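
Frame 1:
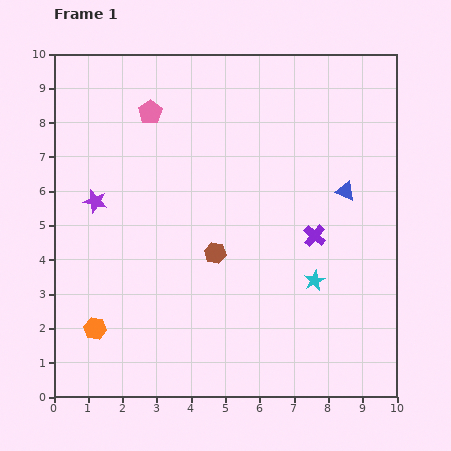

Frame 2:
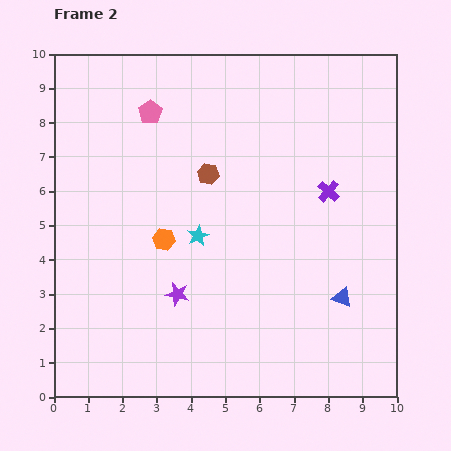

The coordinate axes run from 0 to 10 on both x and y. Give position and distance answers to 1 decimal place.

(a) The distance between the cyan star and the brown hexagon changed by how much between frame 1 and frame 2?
-1.2

Distance in frame 1: 3.0. Distance in frame 2: 1.8.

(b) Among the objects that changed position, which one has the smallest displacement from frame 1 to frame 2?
the purple cross

(moved 1.4)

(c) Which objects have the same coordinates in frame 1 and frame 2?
the pink pentagon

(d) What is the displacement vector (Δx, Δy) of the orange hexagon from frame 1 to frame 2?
(2.0, 2.6)

The orange hexagon was at (1.2, 2.0) in frame 1 and (3.2, 4.6) in frame 2.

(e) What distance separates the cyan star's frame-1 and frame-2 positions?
3.6

The cyan star moved from (7.6, 3.4) to (4.2, 4.7), a distance of √(3.4² + 1.3²) ≈ 3.6.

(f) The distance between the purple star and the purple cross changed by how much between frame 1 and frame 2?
-1.2

Distance in frame 1: 6.5. Distance in frame 2: 5.3.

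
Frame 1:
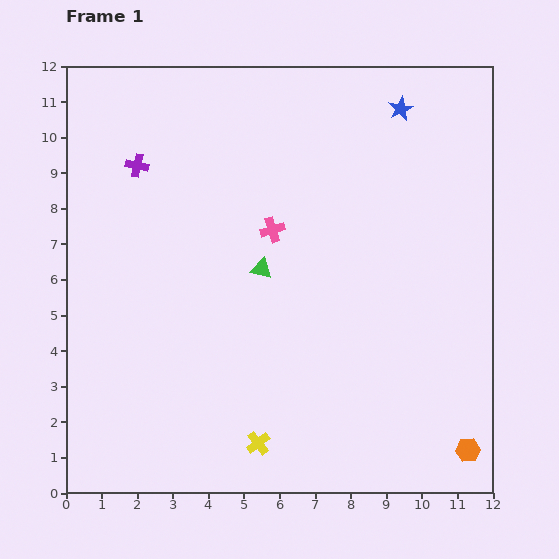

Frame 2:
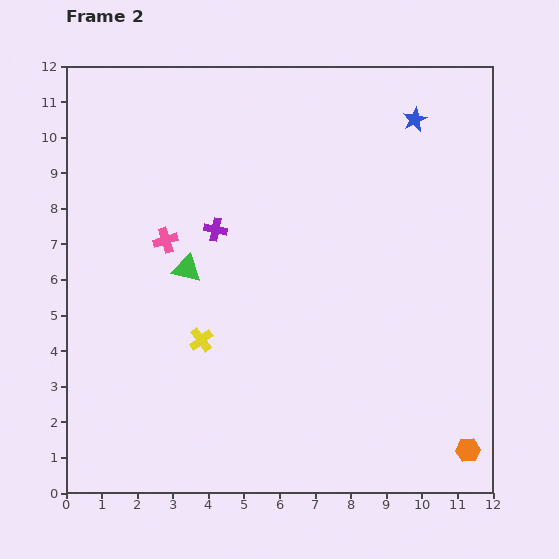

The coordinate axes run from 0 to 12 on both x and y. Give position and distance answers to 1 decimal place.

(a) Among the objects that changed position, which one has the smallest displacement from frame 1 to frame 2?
the blue star

(moved 0.5)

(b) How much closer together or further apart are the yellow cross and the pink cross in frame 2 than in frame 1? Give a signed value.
-3.0

Distance in frame 1: 6.0. Distance in frame 2: 3.0.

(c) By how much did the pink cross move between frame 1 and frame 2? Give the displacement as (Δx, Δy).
(-3.0, -0.3)

The pink cross was at (5.8, 7.4) in frame 1 and (2.8, 7.1) in frame 2.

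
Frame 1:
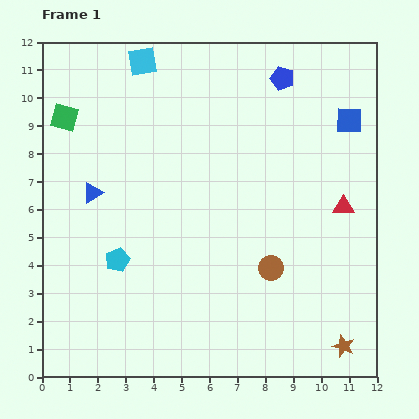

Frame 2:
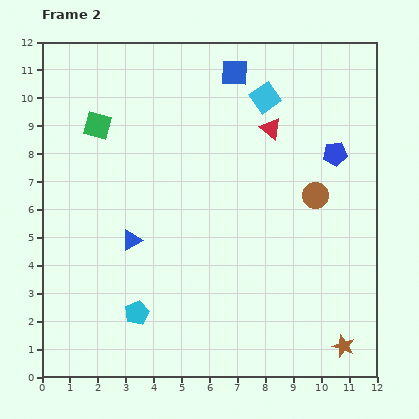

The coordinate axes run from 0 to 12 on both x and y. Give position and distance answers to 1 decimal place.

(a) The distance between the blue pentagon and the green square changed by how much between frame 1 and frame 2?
+0.7

Distance in frame 1: 7.9. Distance in frame 2: 8.6.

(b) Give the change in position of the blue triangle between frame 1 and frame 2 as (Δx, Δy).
(1.4, -1.7)

The blue triangle was at (1.8, 6.6) in frame 1 and (3.2, 4.9) in frame 2.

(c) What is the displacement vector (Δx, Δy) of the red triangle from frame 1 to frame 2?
(-2.6, 2.8)

The red triangle was at (10.8, 6.1) in frame 1 and (8.2, 8.9) in frame 2.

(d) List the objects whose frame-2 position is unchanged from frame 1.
the brown star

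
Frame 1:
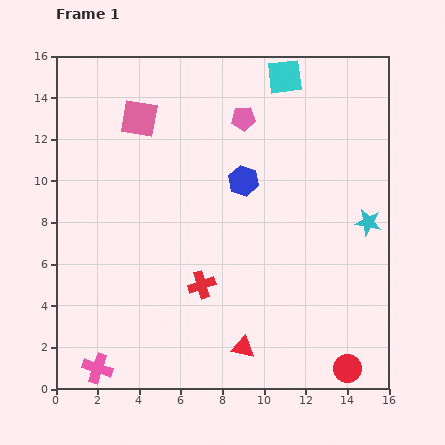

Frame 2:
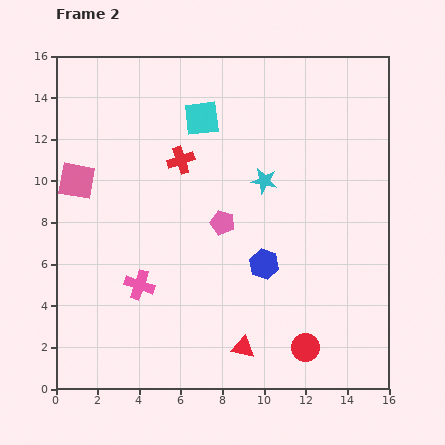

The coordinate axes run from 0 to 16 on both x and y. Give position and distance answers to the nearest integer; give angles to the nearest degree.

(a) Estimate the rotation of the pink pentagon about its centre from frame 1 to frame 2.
20° clockwise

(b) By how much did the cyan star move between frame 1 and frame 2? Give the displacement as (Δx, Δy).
(-5, 2)

The cyan star was at (15, 8) in frame 1 and (10, 10) in frame 2.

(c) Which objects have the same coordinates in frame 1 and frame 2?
the red triangle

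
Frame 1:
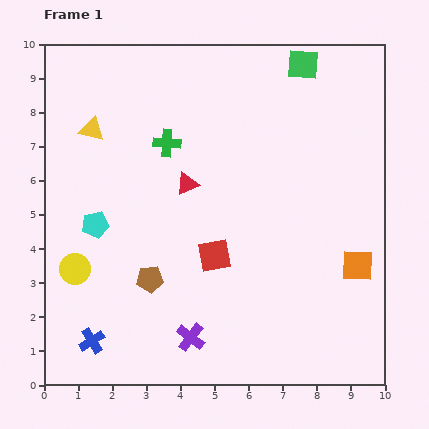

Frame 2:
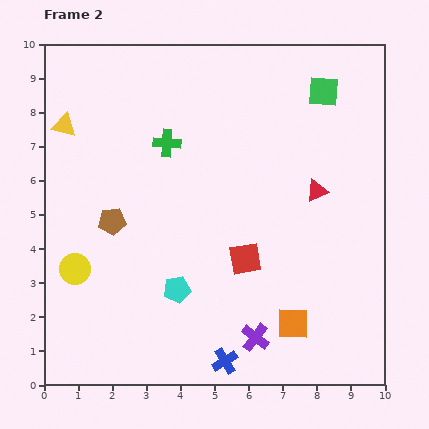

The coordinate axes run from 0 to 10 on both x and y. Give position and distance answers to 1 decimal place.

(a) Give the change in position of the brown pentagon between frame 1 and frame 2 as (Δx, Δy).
(-1.1, 1.7)

The brown pentagon was at (3.1, 3.1) in frame 1 and (2.0, 4.8) in frame 2.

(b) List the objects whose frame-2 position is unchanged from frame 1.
the green cross, the yellow circle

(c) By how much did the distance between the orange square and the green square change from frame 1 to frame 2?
+0.8

Distance in frame 1: 6.1. Distance in frame 2: 6.9.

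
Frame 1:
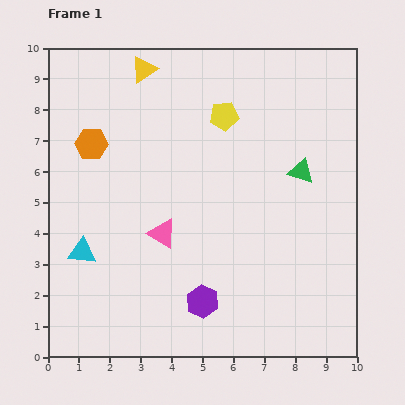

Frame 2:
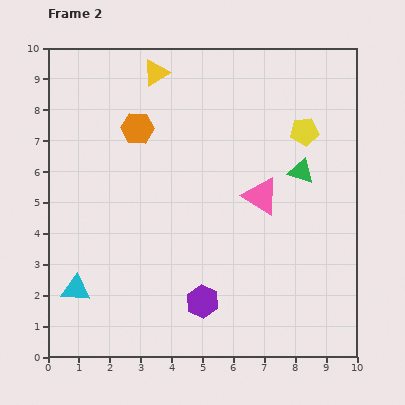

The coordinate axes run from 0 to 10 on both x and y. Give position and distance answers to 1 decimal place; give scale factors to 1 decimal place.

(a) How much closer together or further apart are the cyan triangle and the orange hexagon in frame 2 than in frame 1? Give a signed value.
+2.1

Distance in frame 1: 3.5. Distance in frame 2: 5.6.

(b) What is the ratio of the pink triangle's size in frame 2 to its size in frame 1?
1.3×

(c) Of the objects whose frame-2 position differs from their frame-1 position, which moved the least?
the yellow triangle

(moved 0.4)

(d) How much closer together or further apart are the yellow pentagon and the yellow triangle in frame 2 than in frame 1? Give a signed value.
+2.2

Distance in frame 1: 3.0. Distance in frame 2: 5.2.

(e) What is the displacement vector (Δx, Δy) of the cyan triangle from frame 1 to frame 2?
(-0.2, -1.2)

The cyan triangle was at (1.1, 3.4) in frame 1 and (0.9, 2.2) in frame 2.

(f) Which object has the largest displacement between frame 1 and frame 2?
the pink triangle

(moved 3.4; next 2.6)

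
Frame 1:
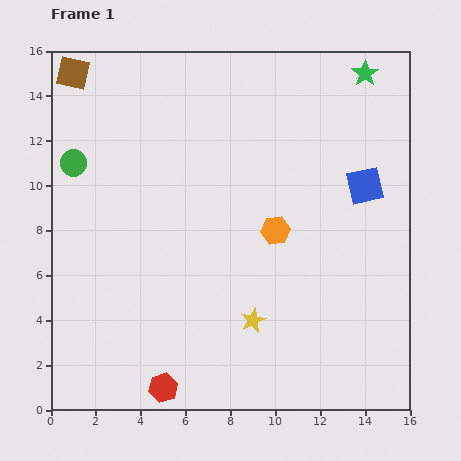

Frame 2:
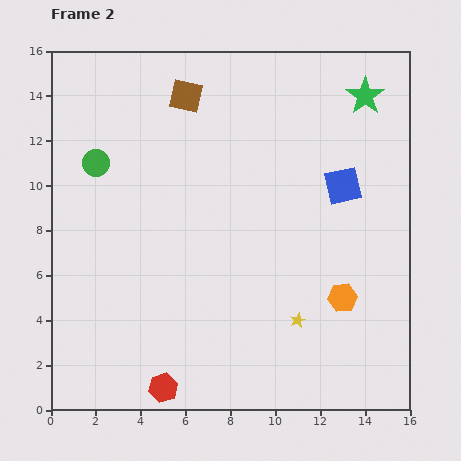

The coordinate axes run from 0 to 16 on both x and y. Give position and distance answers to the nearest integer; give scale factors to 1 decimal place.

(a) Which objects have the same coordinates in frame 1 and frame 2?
the red hexagon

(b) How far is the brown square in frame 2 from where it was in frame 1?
5

The brown square moved from (1, 15) to (6, 14), a distance of √(5² + 1²) ≈ 5.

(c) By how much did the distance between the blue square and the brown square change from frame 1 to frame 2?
-6

Distance in frame 1: 14. Distance in frame 2: 8.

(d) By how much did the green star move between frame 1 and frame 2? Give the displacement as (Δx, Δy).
(0, -1)

The green star was at (14, 15) in frame 1 and (14, 14) in frame 2.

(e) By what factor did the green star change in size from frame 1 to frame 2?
1.4×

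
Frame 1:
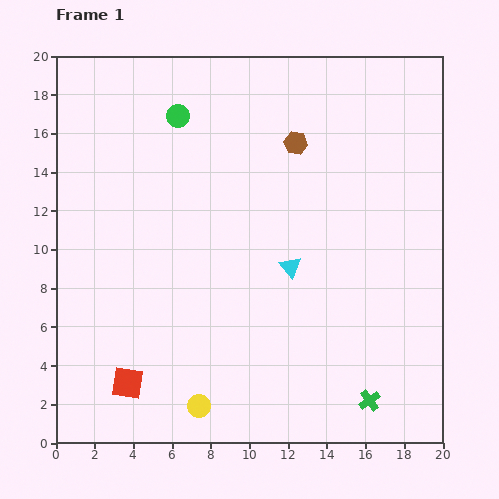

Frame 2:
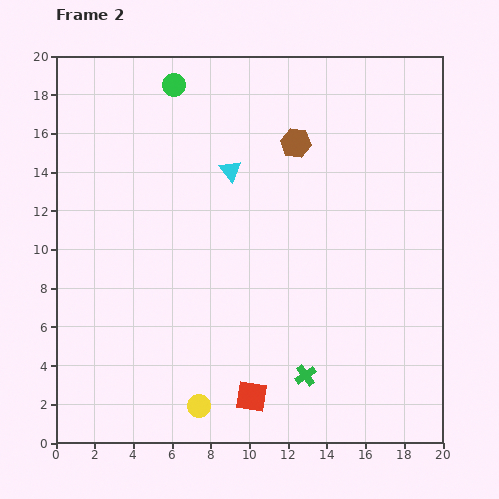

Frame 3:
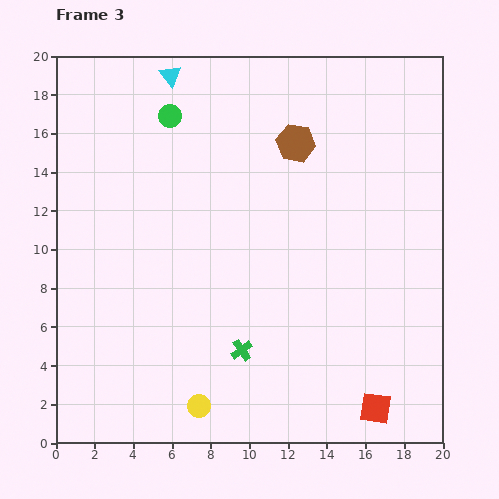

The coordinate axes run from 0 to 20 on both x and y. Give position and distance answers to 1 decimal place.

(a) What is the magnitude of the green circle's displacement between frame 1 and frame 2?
1.6

The green circle moved from (6.3, 16.9) to (6.1, 18.5), a distance of √(0.2² + 1.6²) ≈ 1.6.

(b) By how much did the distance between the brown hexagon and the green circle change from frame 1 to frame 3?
+0.3

Distance in frame 1: 6.3. Distance in frame 3: 6.6.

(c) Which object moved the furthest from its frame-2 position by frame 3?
the red square

(moved 6.4; next 5.8)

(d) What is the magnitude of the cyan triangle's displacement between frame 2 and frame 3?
5.8

The cyan triangle moved from (9.0, 14.1) to (5.9, 19.0), a distance of √(3.1² + 4.9²) ≈ 5.8.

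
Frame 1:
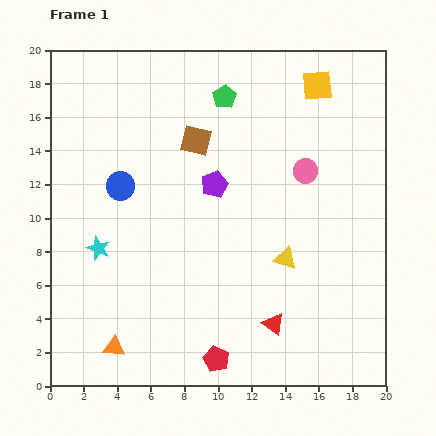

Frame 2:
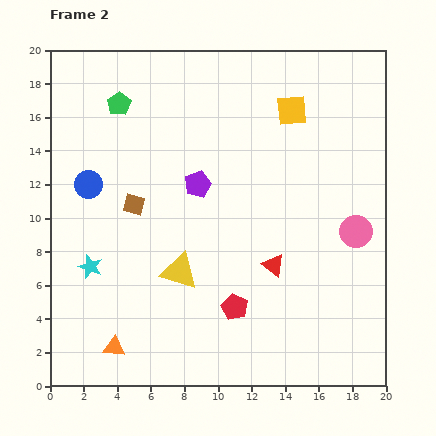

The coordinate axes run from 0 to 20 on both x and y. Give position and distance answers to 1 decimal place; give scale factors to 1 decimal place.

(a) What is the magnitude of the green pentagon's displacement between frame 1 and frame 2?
6.3

The green pentagon moved from (10.4, 17.2) to (4.1, 16.8), a distance of √(6.3² + 0.4²) ≈ 6.3.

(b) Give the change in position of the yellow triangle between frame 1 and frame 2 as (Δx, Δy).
(-6.3, -0.8)

The yellow triangle was at (14.0, 7.6) in frame 1 and (7.7, 6.8) in frame 2.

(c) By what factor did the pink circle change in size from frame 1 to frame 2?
1.3×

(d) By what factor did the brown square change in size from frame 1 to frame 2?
0.7×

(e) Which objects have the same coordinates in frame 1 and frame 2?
the orange triangle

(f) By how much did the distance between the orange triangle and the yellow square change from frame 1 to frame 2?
-2.1

Distance in frame 1: 19.7. Distance in frame 2: 17.6.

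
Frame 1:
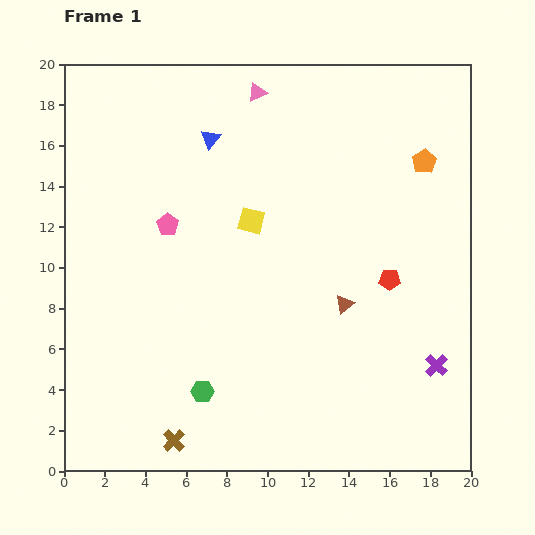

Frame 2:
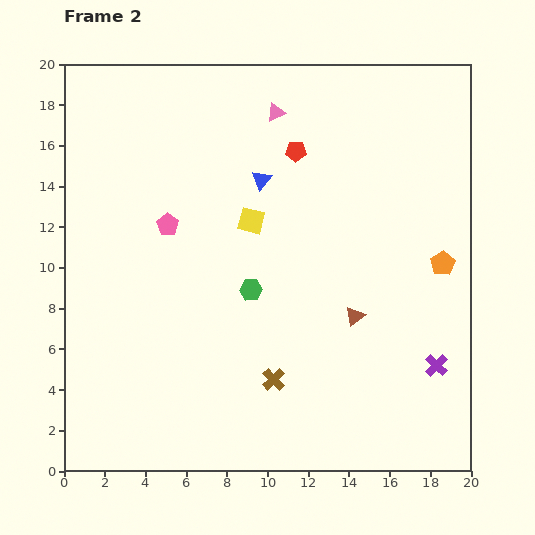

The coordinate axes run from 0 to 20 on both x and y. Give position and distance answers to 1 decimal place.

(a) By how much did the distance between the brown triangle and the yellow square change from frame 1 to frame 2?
+0.7

Distance in frame 1: 6.2. Distance in frame 2: 6.9.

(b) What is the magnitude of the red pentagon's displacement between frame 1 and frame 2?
7.8

The red pentagon moved from (16.0, 9.4) to (11.4, 15.7), a distance of √(4.6² + 6.3²) ≈ 7.8.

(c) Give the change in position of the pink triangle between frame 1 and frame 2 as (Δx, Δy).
(0.9, -1.0)

The pink triangle was at (9.5, 18.6) in frame 1 and (10.4, 17.6) in frame 2.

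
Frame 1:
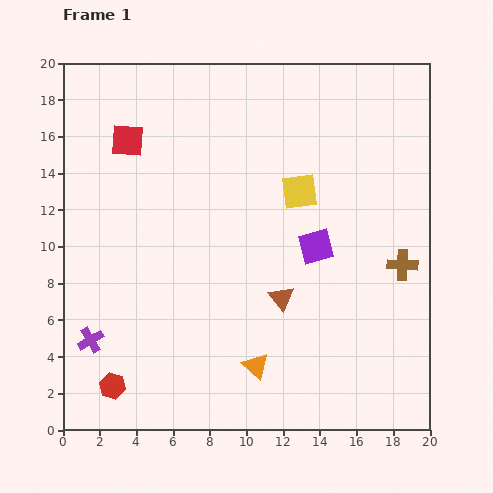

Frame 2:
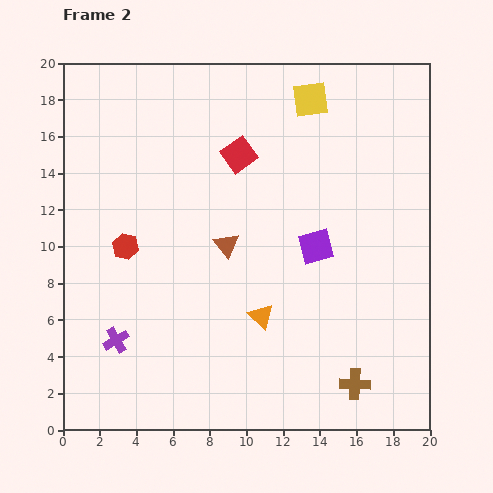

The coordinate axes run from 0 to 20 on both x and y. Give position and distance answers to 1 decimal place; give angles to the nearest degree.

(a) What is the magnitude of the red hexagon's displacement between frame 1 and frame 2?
7.6

The red hexagon moved from (2.7, 2.4) to (3.4, 10.0), a distance of √(0.7² + 7.6²) ≈ 7.6.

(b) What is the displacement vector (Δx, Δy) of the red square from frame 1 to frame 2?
(6.1, -0.8)

The red square was at (3.5, 15.8) in frame 1 and (9.6, 15.0) in frame 2.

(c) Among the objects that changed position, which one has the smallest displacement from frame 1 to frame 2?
the purple cross

(moved 1.4)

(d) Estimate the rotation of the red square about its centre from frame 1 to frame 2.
40° counter-clockwise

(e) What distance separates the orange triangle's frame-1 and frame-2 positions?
2.7

The orange triangle moved from (10.5, 3.5) to (10.8, 6.2), a distance of √(0.3² + 2.7²) ≈ 2.7.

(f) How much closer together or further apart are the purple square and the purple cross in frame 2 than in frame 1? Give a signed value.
-1.3

Distance in frame 1: 13.3. Distance in frame 2: 12.0.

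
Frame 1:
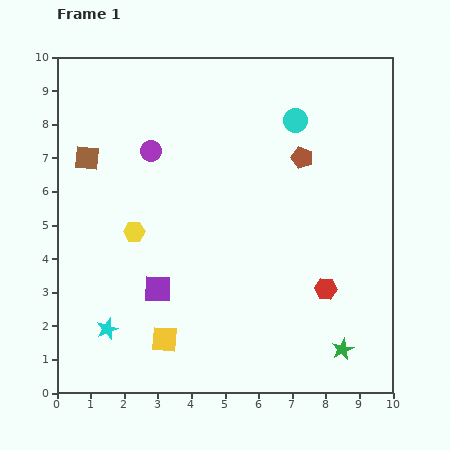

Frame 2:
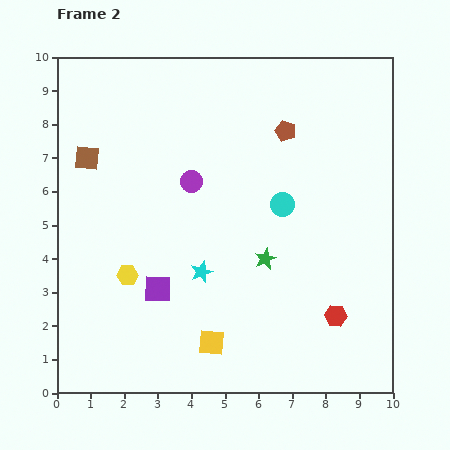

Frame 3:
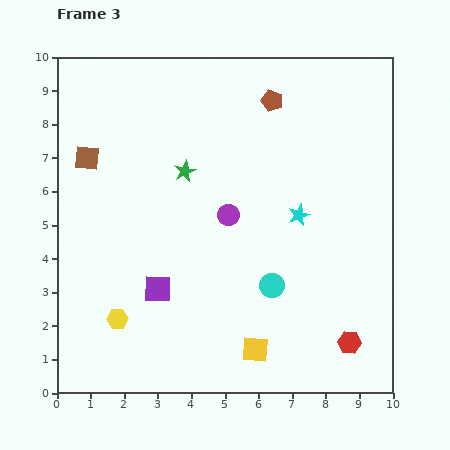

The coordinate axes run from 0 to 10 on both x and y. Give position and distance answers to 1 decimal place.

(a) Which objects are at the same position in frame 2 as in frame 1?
the purple square, the brown square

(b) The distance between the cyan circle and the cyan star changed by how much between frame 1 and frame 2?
-5.3

Distance in frame 1: 8.4. Distance in frame 2: 3.1.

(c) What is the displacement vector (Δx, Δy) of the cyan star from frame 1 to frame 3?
(5.7, 3.4)

The cyan star was at (1.5, 1.9) in frame 1 and (7.2, 5.3) in frame 3.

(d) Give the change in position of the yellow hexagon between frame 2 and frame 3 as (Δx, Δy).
(-0.3, -1.3)

The yellow hexagon was at (2.1, 3.5) in frame 2 and (1.8, 2.2) in frame 3.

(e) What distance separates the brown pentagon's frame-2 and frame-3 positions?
1.0

The brown pentagon moved from (6.8, 7.8) to (6.4, 8.7), a distance of √(0.4² + 0.9²) ≈ 1.0.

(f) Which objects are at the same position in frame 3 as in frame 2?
the purple square, the brown square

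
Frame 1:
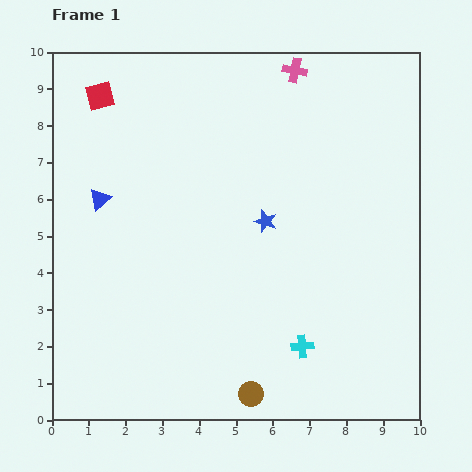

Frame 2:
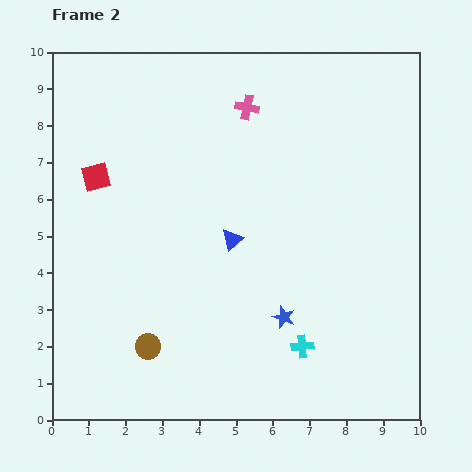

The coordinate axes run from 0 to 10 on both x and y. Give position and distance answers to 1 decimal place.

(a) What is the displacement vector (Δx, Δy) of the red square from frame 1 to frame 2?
(-0.1, -2.2)

The red square was at (1.3, 8.8) in frame 1 and (1.2, 6.6) in frame 2.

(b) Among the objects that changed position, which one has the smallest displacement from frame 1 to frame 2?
the pink cross

(moved 1.6)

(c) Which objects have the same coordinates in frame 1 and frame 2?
the cyan cross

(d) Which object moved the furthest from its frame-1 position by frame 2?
the blue triangle

(moved 3.8; next 3.1)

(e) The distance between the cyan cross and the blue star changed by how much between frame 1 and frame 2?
-2.6

Distance in frame 1: 3.5. Distance in frame 2: 0.9.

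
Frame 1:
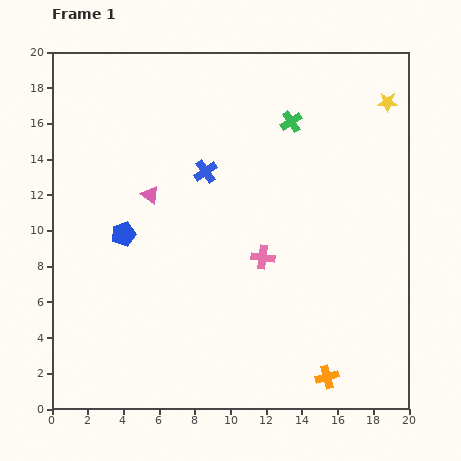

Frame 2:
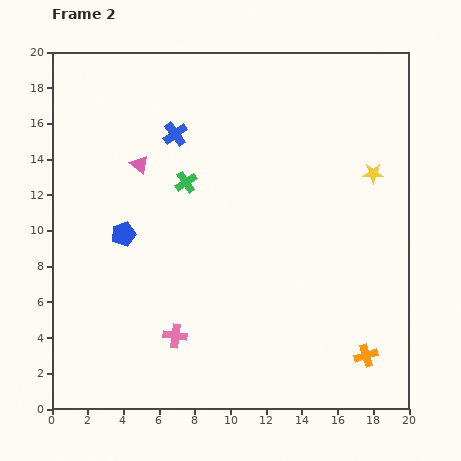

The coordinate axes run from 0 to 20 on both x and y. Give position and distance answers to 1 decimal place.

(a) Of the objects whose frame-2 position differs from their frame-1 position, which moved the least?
the pink triangle

(moved 1.8)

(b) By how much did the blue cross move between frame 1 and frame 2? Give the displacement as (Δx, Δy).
(-1.7, 2.1)

The blue cross was at (8.6, 13.3) in frame 1 and (6.9, 15.4) in frame 2.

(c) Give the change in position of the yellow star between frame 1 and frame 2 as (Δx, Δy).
(-0.8, -4.0)

The yellow star was at (18.8, 17.2) in frame 1 and (18.0, 13.2) in frame 2.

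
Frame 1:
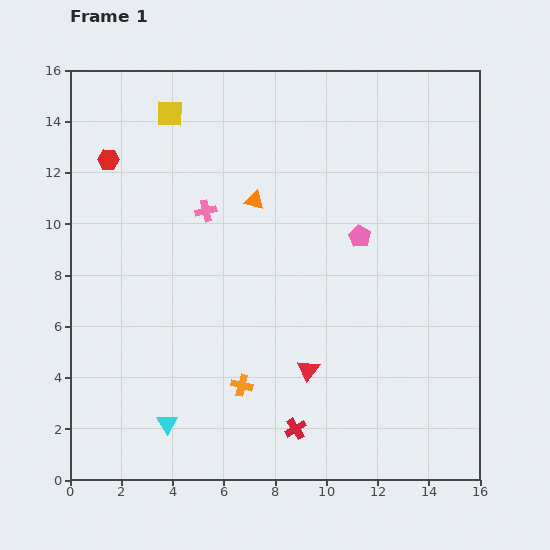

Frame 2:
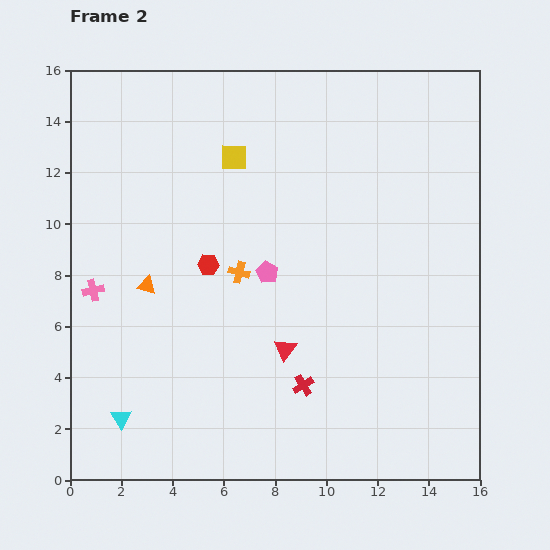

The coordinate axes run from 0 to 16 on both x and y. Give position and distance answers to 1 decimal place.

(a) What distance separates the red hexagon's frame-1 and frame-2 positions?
5.7

The red hexagon moved from (1.5, 12.5) to (5.4, 8.4), a distance of √(3.9² + 4.1²) ≈ 5.7.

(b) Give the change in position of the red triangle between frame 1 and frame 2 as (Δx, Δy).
(-0.9, 0.8)

The red triangle was at (9.3, 4.3) in frame 1 and (8.4, 5.1) in frame 2.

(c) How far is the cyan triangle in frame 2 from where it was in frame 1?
1.8

The cyan triangle moved from (3.8, 2.2) to (2.0, 2.4), a distance of √(1.8² + 0.2²) ≈ 1.8.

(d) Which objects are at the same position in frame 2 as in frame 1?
none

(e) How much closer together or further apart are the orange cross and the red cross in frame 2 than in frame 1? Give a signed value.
+2.4

Distance in frame 1: 2.7. Distance in frame 2: 5.1.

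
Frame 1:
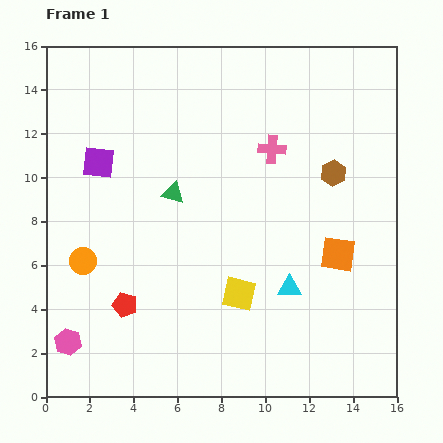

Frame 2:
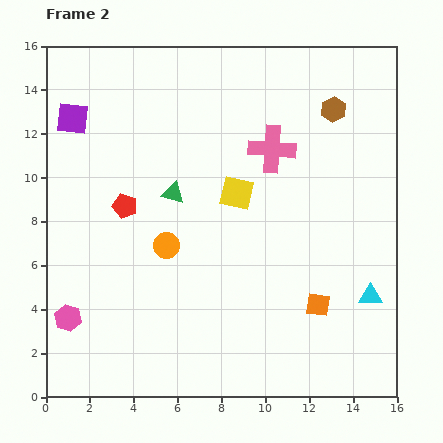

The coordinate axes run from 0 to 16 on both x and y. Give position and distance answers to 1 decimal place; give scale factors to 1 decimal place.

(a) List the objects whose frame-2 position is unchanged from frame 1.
the green triangle, the pink cross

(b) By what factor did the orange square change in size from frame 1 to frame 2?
0.7×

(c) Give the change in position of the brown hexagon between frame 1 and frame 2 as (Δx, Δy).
(0.0, 2.9)

The brown hexagon was at (13.1, 10.2) in frame 1 and (13.1, 13.1) in frame 2.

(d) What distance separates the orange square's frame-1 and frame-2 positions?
2.5

The orange square moved from (13.3, 6.5) to (12.4, 4.2), a distance of √(0.9² + 2.3²) ≈ 2.5.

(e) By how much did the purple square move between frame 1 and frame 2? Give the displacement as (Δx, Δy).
(-1.2, 2.0)

The purple square was at (2.4, 10.7) in frame 1 and (1.2, 12.7) in frame 2.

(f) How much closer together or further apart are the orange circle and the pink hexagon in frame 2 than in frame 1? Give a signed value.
+1.8

Distance in frame 1: 3.8. Distance in frame 2: 5.6.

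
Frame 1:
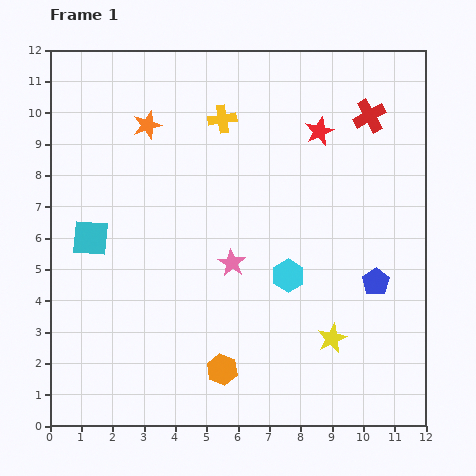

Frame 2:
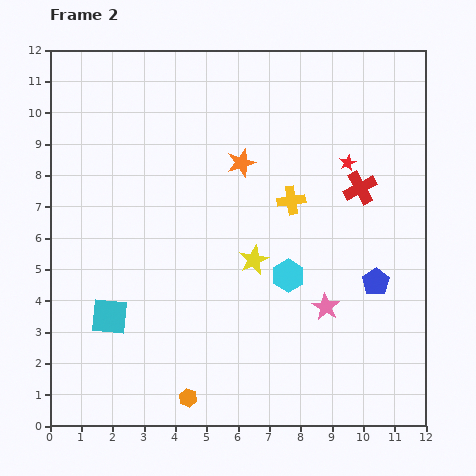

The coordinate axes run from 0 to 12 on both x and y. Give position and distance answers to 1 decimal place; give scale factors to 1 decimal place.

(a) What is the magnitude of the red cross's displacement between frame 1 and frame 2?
2.3

The red cross moved from (10.2, 9.9) to (9.9, 7.6), a distance of √(0.3² + 2.3²) ≈ 2.3.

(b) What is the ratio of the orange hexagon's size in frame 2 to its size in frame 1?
0.6×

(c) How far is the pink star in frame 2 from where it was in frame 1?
3.3

The pink star moved from (5.8, 5.2) to (8.8, 3.8), a distance of √(3.0² + 1.4²) ≈ 3.3.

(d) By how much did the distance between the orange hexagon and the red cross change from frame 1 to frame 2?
-0.7

Distance in frame 1: 9.4. Distance in frame 2: 8.7.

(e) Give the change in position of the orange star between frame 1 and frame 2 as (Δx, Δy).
(3.0, -1.2)

The orange star was at (3.1, 9.6) in frame 1 and (6.1, 8.4) in frame 2.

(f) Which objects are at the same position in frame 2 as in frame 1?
the blue pentagon, the cyan hexagon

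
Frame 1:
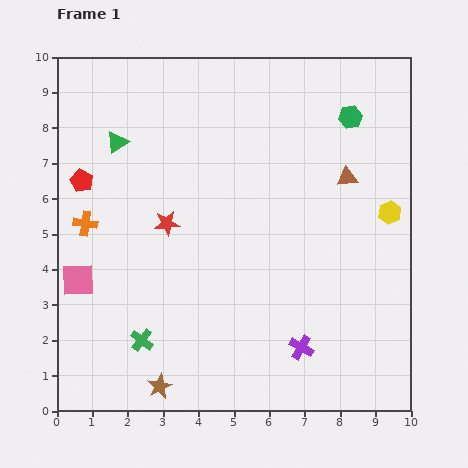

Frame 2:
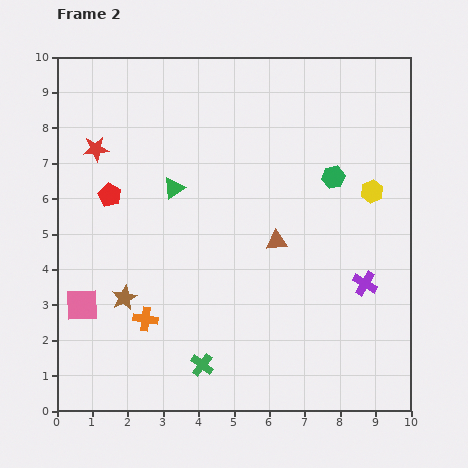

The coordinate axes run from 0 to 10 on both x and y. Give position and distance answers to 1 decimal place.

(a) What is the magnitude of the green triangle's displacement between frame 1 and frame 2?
2.1

The green triangle moved from (1.7, 7.6) to (3.3, 6.3), a distance of √(1.6² + 1.3²) ≈ 2.1.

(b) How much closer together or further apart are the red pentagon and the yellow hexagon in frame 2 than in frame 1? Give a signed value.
-1.3

Distance in frame 1: 8.7. Distance in frame 2: 7.4.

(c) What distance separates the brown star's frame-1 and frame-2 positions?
2.7

The brown star moved from (2.9, 0.7) to (1.9, 3.2), a distance of √(1.0² + 2.5²) ≈ 2.7.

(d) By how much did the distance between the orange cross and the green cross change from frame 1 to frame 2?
-1.6

Distance in frame 1: 3.7. Distance in frame 2: 2.1.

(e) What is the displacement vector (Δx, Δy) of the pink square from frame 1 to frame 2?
(0.1, -0.7)

The pink square was at (0.6, 3.7) in frame 1 and (0.7, 3.0) in frame 2.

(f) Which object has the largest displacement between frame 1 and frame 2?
the orange cross

(moved 3.2; next 2.9)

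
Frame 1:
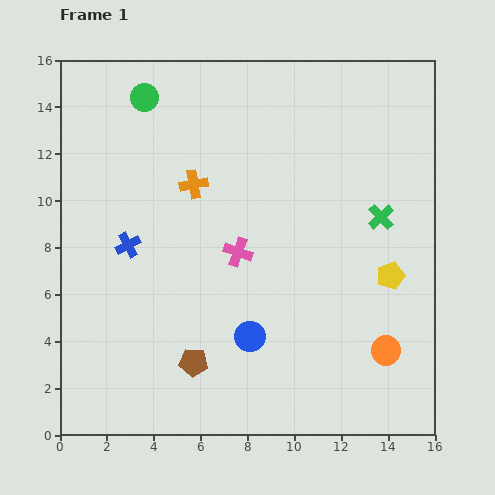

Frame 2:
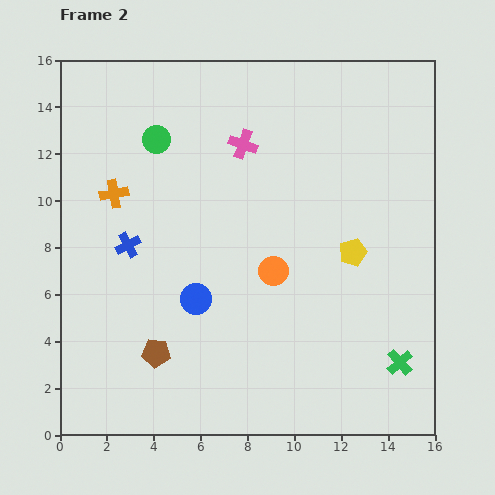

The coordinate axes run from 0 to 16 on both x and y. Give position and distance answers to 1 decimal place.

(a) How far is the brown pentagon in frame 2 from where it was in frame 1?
1.6

The brown pentagon moved from (5.7, 3.1) to (4.1, 3.5), a distance of √(1.6² + 0.4²) ≈ 1.6.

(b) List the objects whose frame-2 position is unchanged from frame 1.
the blue cross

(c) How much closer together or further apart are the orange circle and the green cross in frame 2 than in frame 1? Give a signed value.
+1.0

Distance in frame 1: 5.7. Distance in frame 2: 6.7.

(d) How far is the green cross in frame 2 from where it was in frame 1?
6.3

The green cross moved from (13.7, 9.3) to (14.5, 3.1), a distance of √(0.8² + 6.2²) ≈ 6.3.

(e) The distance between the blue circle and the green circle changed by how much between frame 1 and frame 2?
-4.1

Distance in frame 1: 11.1. Distance in frame 2: 7.0.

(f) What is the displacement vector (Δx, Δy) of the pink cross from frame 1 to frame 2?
(0.2, 4.6)

The pink cross was at (7.6, 7.8) in frame 1 and (7.8, 12.4) in frame 2.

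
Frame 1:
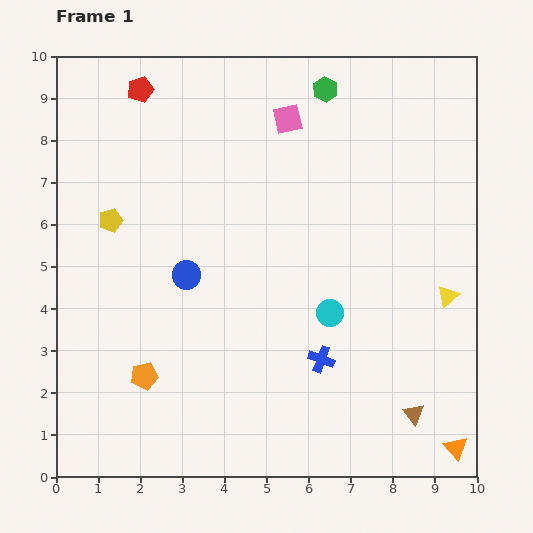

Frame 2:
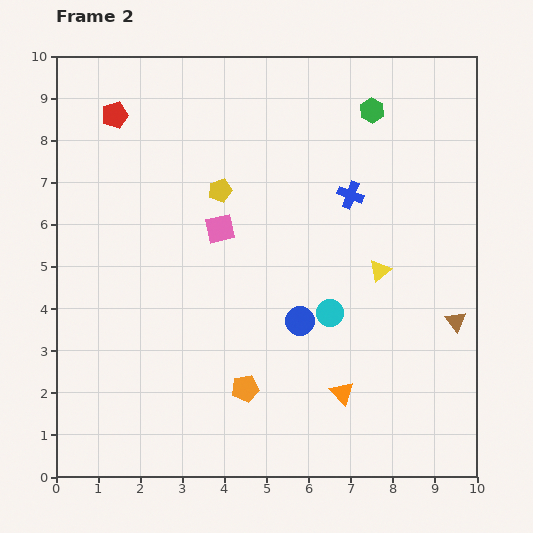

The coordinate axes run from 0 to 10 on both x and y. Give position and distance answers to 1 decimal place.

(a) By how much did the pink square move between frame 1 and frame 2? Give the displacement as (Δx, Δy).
(-1.6, -2.6)

The pink square was at (5.5, 8.5) in frame 1 and (3.9, 5.9) in frame 2.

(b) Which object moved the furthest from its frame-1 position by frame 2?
the blue cross

(moved 4.0; next 3.1)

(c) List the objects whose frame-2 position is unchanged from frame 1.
the cyan circle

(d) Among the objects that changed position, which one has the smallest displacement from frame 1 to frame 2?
the red pentagon

(moved 0.8)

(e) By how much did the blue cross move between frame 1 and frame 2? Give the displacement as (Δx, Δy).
(0.7, 3.9)

The blue cross was at (6.3, 2.8) in frame 1 and (7.0, 6.7) in frame 2.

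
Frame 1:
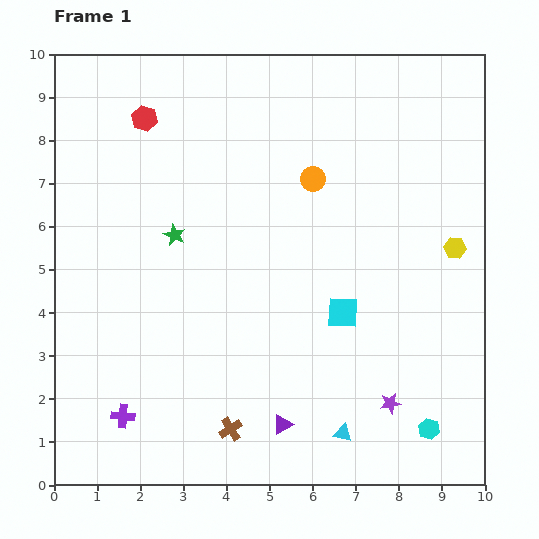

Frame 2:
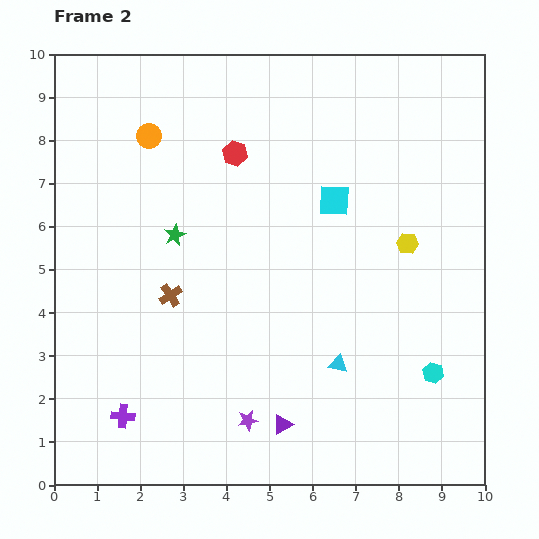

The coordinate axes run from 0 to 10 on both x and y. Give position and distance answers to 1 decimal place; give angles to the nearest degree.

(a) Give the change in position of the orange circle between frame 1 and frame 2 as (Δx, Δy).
(-3.8, 1.0)

The orange circle was at (6.0, 7.1) in frame 1 and (2.2, 8.1) in frame 2.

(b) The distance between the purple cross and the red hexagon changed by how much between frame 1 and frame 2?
-0.3

Distance in frame 1: 6.9. Distance in frame 2: 6.6.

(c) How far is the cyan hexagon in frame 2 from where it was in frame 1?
1.3

The cyan hexagon moved from (8.7, 1.3) to (8.8, 2.6), a distance of √(0.1² + 1.3²) ≈ 1.3.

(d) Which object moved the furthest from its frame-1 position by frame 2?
the orange circle

(moved 3.9; next 3.4)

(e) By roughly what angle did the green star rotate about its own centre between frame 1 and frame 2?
22° clockwise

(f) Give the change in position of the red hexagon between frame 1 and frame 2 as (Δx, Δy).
(2.1, -0.8)

The red hexagon was at (2.1, 8.5) in frame 1 and (4.2, 7.7) in frame 2.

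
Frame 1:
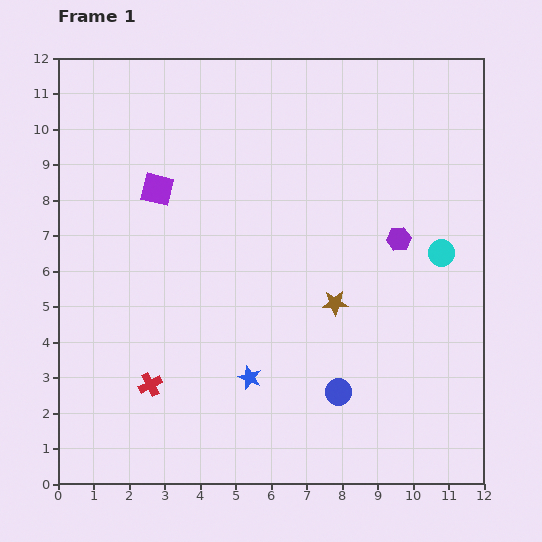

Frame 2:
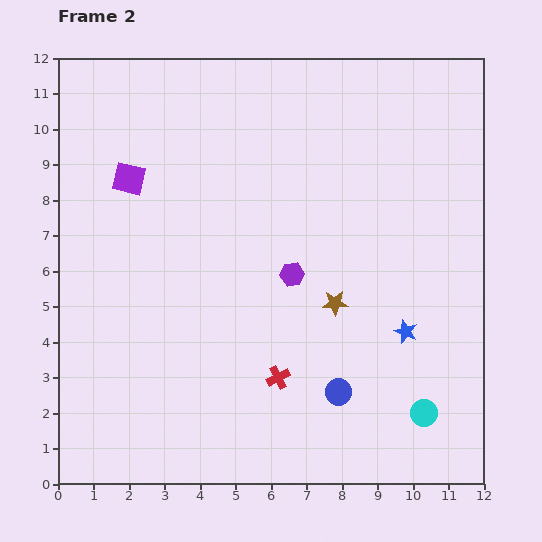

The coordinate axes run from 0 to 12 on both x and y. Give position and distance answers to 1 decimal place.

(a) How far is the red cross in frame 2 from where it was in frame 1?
3.6

The red cross moved from (2.6, 2.8) to (6.2, 3.0), a distance of √(3.6² + 0.2²) ≈ 3.6.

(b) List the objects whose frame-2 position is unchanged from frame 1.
the blue circle, the brown star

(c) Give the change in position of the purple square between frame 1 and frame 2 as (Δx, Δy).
(-0.8, 0.3)

The purple square was at (2.8, 8.3) in frame 1 and (2.0, 8.6) in frame 2.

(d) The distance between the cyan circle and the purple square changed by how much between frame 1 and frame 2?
+2.4

Distance in frame 1: 8.2. Distance in frame 2: 10.6.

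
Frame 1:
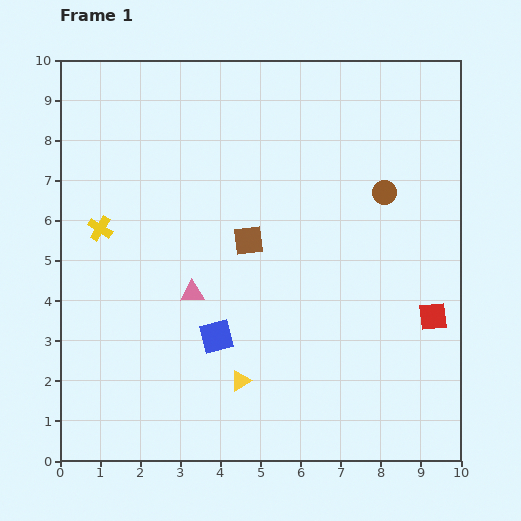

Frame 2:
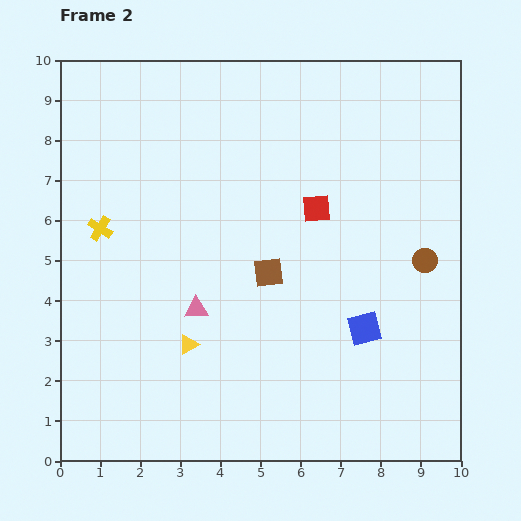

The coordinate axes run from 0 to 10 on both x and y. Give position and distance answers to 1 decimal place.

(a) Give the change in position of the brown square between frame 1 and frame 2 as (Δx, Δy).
(0.5, -0.8)

The brown square was at (4.7, 5.5) in frame 1 and (5.2, 4.7) in frame 2.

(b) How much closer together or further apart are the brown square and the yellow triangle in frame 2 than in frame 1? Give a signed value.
-0.8

Distance in frame 1: 3.5. Distance in frame 2: 2.7.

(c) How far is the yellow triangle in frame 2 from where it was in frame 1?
1.6

The yellow triangle moved from (4.5, 2.0) to (3.2, 2.9), a distance of √(1.3² + 0.9²) ≈ 1.6.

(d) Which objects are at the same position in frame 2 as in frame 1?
the yellow cross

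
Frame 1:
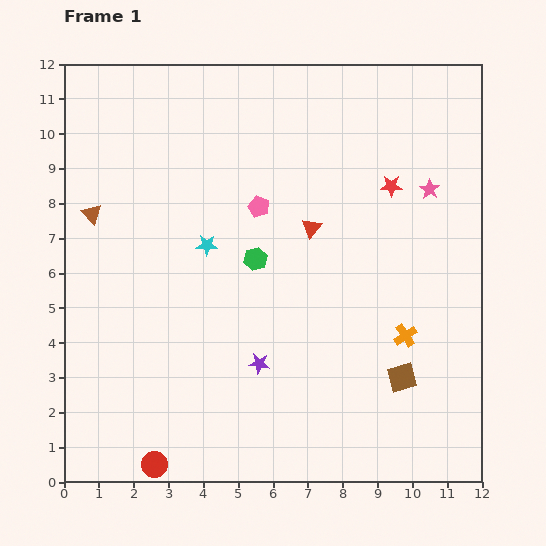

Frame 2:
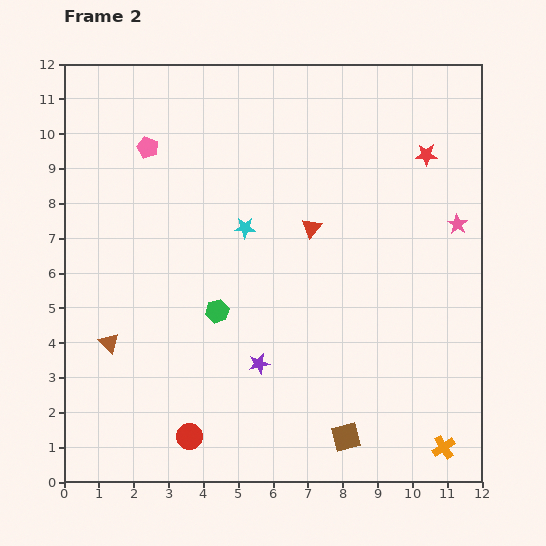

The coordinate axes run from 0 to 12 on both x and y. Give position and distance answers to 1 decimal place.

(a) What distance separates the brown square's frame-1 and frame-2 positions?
2.3

The brown square moved from (9.7, 3.0) to (8.1, 1.3), a distance of √(1.6² + 1.7²) ≈ 2.3.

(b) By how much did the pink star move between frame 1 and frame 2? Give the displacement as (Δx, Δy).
(0.8, -1.0)

The pink star was at (10.5, 8.4) in frame 1 and (11.3, 7.4) in frame 2.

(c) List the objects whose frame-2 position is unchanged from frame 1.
the purple star, the red triangle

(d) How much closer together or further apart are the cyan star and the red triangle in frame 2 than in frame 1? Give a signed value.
-1.1

Distance in frame 1: 3.0. Distance in frame 2: 1.9.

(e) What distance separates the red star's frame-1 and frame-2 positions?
1.3

The red star moved from (9.4, 8.5) to (10.4, 9.4), a distance of √(1.0² + 0.9²) ≈ 1.3.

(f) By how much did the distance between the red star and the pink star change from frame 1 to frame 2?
+1.1

Distance in frame 1: 1.1. Distance in frame 2: 2.2.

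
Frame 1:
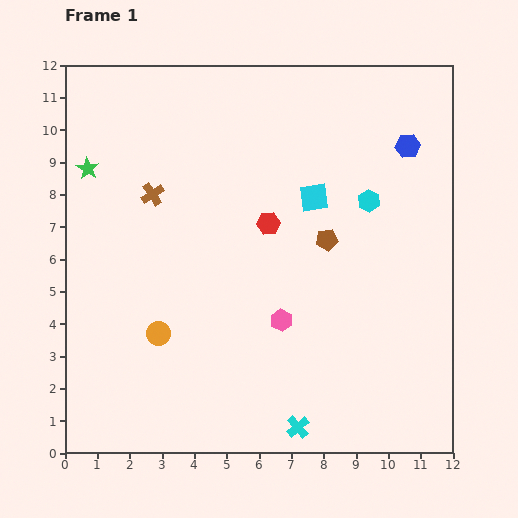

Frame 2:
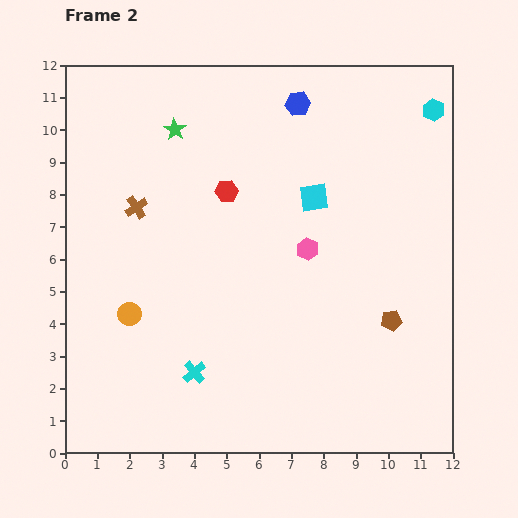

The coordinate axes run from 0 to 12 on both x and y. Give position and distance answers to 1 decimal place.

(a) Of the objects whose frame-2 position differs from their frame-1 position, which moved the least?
the brown cross

(moved 0.6)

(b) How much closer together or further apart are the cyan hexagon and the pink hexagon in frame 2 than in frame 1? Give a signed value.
+1.2

Distance in frame 1: 4.6. Distance in frame 2: 5.8.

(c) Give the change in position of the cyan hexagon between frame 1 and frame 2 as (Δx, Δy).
(2.0, 2.8)

The cyan hexagon was at (9.4, 7.8) in frame 1 and (11.4, 10.6) in frame 2.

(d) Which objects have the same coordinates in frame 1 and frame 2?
the cyan square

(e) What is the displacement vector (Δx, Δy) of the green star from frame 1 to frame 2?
(2.7, 1.2)

The green star was at (0.7, 8.8) in frame 1 and (3.4, 10.0) in frame 2.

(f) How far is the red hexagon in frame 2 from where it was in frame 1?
1.6

The red hexagon moved from (6.3, 7.1) to (5.0, 8.1), a distance of √(1.3² + 1.0²) ≈ 1.6.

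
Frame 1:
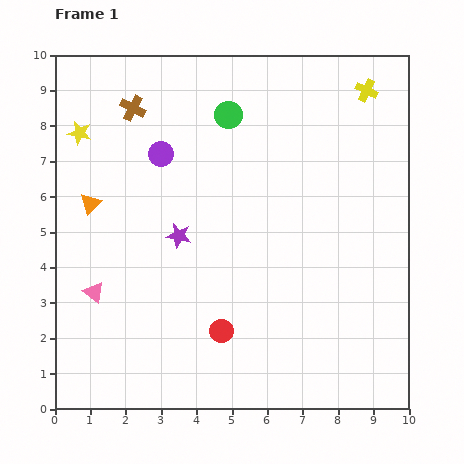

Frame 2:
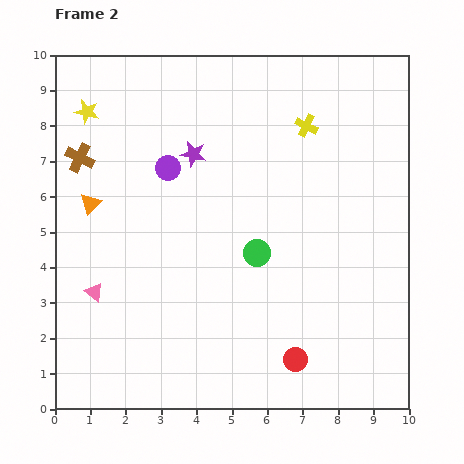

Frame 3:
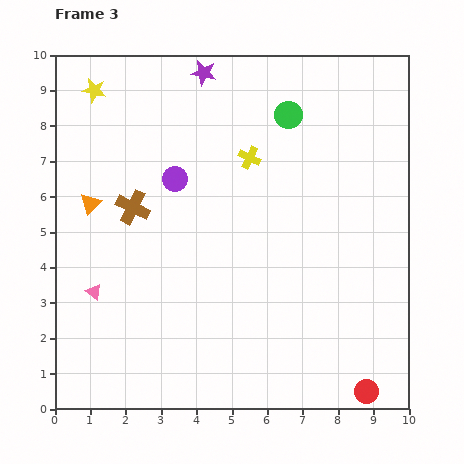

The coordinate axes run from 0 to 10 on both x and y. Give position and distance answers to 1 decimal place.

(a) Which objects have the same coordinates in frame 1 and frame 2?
the orange triangle, the pink triangle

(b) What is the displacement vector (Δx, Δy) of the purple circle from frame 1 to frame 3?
(0.4, -0.7)

The purple circle was at (3.0, 7.2) in frame 1 and (3.4, 6.5) in frame 3.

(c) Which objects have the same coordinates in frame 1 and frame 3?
the orange triangle, the pink triangle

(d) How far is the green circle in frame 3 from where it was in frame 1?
1.7

The green circle moved from (4.9, 8.3) to (6.6, 8.3), a distance of √(1.7² + 0.0²) ≈ 1.7.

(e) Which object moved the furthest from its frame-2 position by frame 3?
the green circle

(moved 4.0; next 2.3)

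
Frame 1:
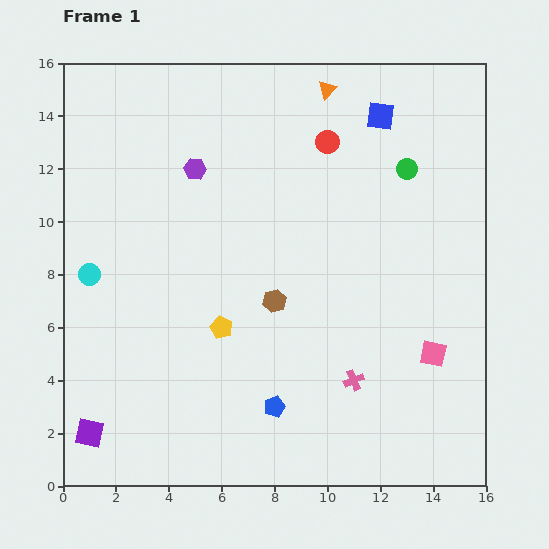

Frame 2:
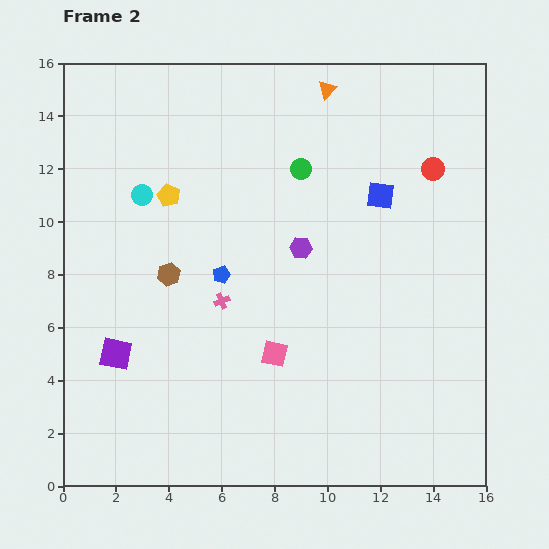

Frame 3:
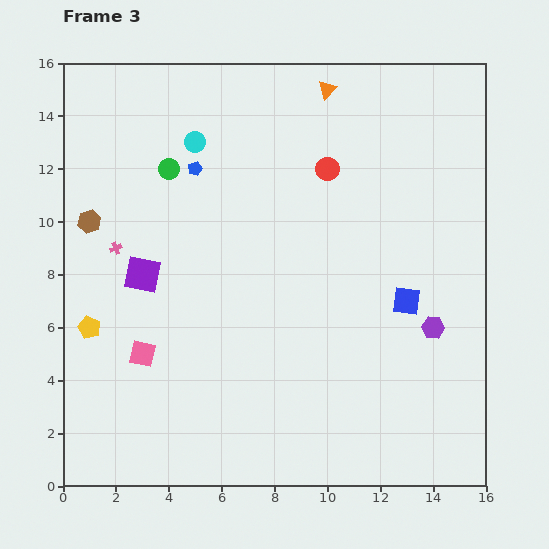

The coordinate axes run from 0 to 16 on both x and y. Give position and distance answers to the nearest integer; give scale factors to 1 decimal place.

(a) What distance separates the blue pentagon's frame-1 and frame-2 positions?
5

The blue pentagon moved from (8, 3) to (6, 8), a distance of √(2² + 5²) ≈ 5.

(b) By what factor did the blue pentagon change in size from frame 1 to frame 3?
0.7×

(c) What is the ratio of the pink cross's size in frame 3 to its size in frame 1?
0.6×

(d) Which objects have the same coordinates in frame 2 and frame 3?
the orange triangle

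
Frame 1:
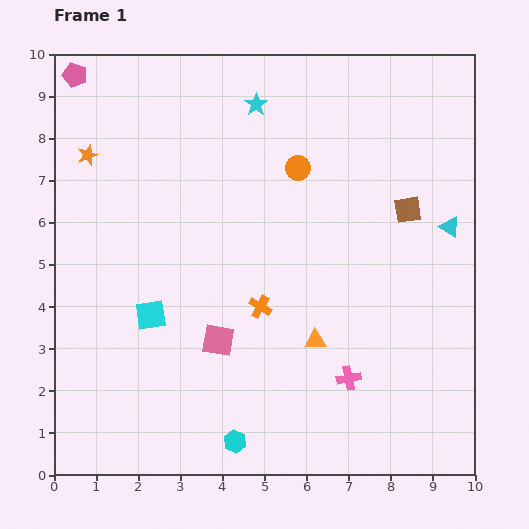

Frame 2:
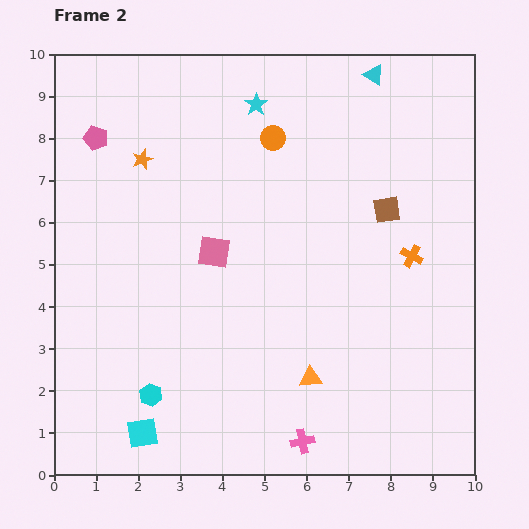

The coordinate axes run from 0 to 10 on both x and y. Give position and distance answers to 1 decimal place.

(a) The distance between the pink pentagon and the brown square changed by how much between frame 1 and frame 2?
-1.4

Distance in frame 1: 8.5. Distance in frame 2: 7.1.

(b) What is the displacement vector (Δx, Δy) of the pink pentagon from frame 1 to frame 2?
(0.5, -1.5)

The pink pentagon was at (0.5, 9.5) in frame 1 and (1.0, 8.0) in frame 2.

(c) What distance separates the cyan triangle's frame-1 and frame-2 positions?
4.0

The cyan triangle moved from (9.4, 5.9) to (7.6, 9.5), a distance of √(1.8² + 3.6²) ≈ 4.0.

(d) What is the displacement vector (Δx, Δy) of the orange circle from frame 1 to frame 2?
(-0.6, 0.7)

The orange circle was at (5.8, 7.3) in frame 1 and (5.2, 8.0) in frame 2.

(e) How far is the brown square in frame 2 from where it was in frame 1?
0.5

The brown square moved from (8.4, 6.3) to (7.9, 6.3), a distance of √(0.5² + 0.0²) ≈ 0.5.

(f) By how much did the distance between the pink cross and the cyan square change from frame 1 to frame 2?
-1.1

Distance in frame 1: 4.9. Distance in frame 2: 3.8.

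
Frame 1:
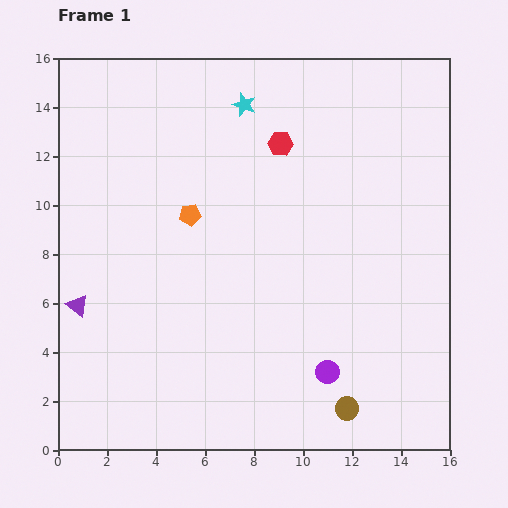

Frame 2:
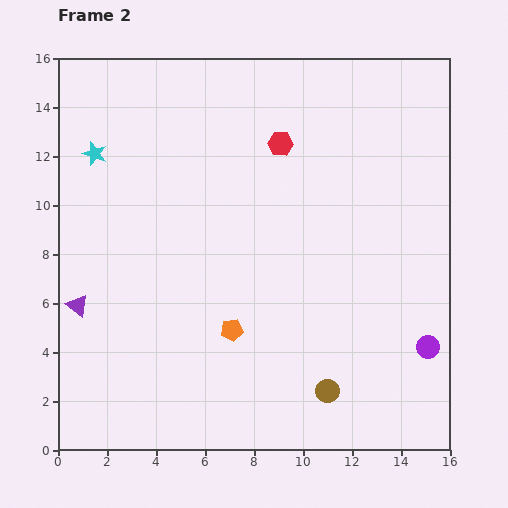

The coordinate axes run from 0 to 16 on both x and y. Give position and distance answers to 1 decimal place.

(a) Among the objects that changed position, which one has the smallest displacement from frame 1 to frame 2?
the brown circle

(moved 1.1)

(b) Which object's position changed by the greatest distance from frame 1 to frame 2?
the cyan star

(moved 6.4; next 5.0)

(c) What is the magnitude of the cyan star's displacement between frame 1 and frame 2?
6.4

The cyan star moved from (7.6, 14.1) to (1.5, 12.1), a distance of √(6.1² + 2.0²) ≈ 6.4.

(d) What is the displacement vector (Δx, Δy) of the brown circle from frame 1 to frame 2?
(-0.8, 0.7)

The brown circle was at (11.8, 1.7) in frame 1 and (11.0, 2.4) in frame 2.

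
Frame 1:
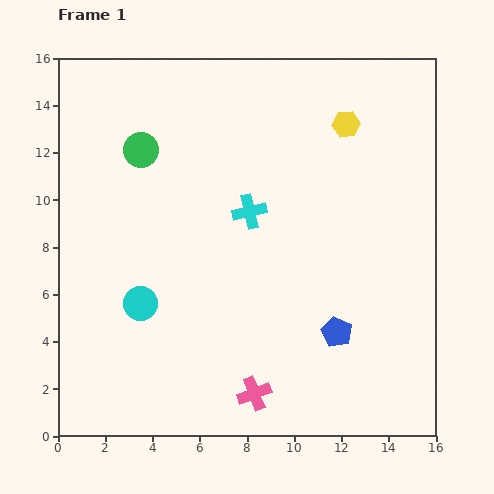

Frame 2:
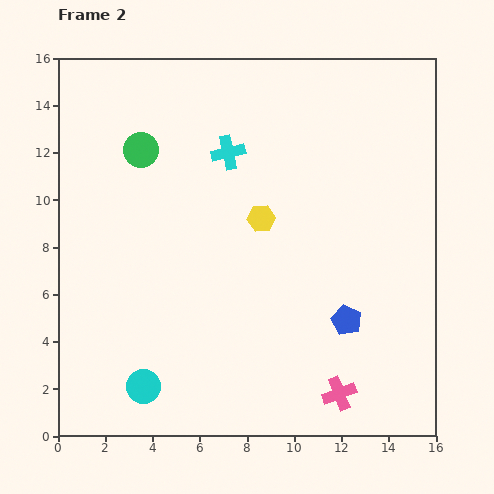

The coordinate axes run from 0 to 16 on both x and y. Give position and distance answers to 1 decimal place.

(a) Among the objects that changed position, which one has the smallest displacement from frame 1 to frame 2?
the blue pentagon

(moved 0.6)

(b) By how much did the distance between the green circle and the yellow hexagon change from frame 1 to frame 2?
-2.9

Distance in frame 1: 8.8. Distance in frame 2: 5.9.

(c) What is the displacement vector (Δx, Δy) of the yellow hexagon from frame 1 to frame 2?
(-3.6, -4.0)

The yellow hexagon was at (12.2, 13.2) in frame 1 and (8.6, 9.2) in frame 2.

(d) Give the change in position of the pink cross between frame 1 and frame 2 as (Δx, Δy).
(3.6, 0.0)

The pink cross was at (8.3, 1.8) in frame 1 and (11.9, 1.8) in frame 2.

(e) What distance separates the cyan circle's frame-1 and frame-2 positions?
3.5

The cyan circle moved from (3.5, 5.6) to (3.6, 2.1), a distance of √(0.1² + 3.5²) ≈ 3.5.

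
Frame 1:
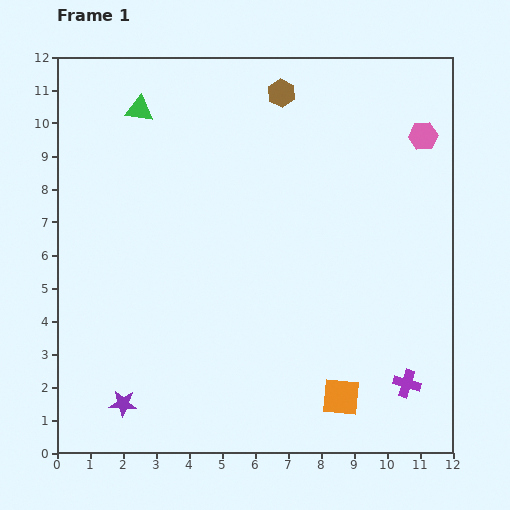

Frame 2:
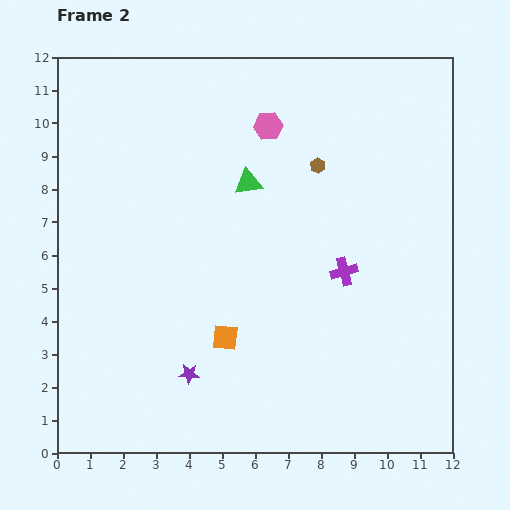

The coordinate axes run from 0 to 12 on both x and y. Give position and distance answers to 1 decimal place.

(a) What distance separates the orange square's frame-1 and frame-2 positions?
3.9

The orange square moved from (8.6, 1.7) to (5.1, 3.5), a distance of √(3.5² + 1.8²) ≈ 3.9.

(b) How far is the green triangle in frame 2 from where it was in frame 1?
4.0

The green triangle moved from (2.5, 10.4) to (5.8, 8.2), a distance of √(3.3² + 2.2²) ≈ 4.0.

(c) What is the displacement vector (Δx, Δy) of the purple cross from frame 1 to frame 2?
(-1.9, 3.4)

The purple cross was at (10.6, 2.1) in frame 1 and (8.7, 5.5) in frame 2.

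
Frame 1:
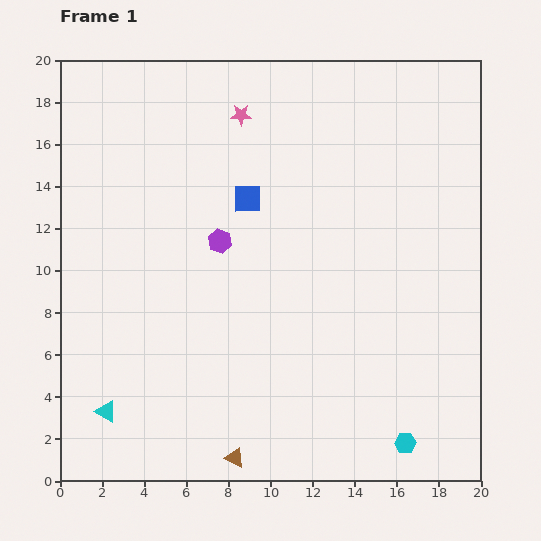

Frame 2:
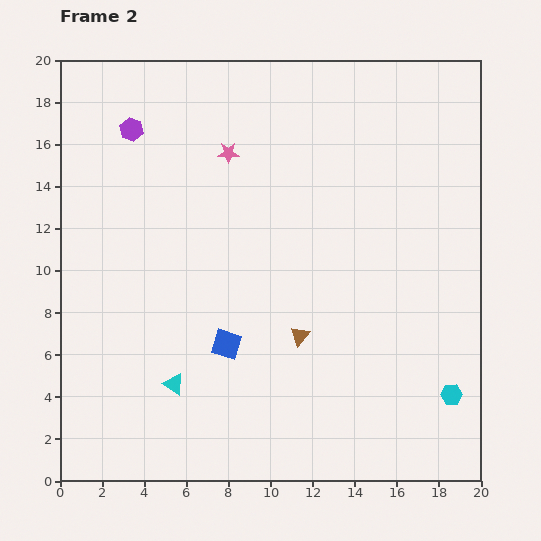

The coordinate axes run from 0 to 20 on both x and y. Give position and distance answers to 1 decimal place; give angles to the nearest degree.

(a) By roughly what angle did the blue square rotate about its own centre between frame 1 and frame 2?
19° clockwise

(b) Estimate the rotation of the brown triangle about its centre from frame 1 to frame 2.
45° clockwise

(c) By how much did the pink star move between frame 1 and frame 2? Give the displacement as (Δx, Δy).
(-0.6, -1.8)

The pink star was at (8.6, 17.4) in frame 1 and (8.0, 15.6) in frame 2.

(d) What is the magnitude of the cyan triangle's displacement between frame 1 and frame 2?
3.5

The cyan triangle moved from (2.2, 3.3) to (5.4, 4.6), a distance of √(3.2² + 1.3²) ≈ 3.5.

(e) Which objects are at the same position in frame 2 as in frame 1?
none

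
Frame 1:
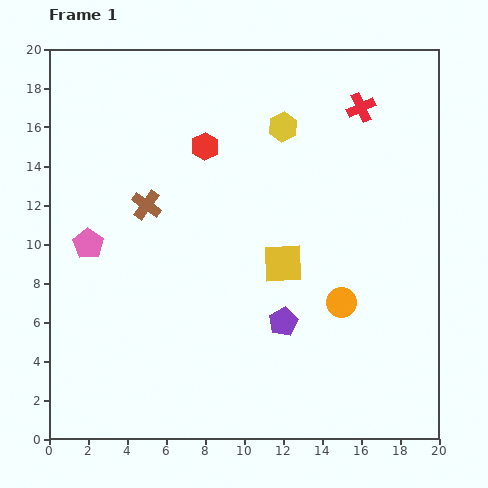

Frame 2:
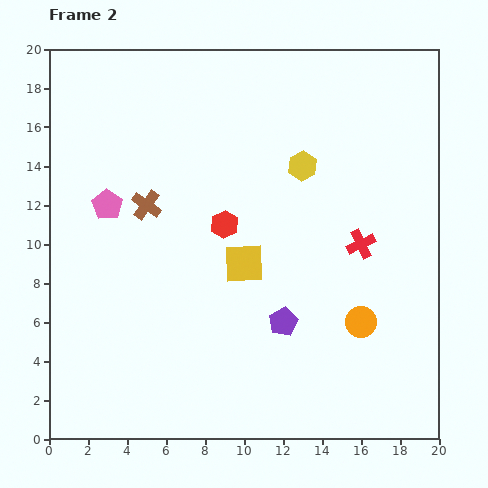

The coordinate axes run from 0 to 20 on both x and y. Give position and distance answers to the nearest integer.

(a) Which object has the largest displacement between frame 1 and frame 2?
the red cross

(moved 7; next 4)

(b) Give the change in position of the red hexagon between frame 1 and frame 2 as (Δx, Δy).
(1, -4)

The red hexagon was at (8, 15) in frame 1 and (9, 11) in frame 2.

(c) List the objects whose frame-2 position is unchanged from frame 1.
the brown cross, the purple pentagon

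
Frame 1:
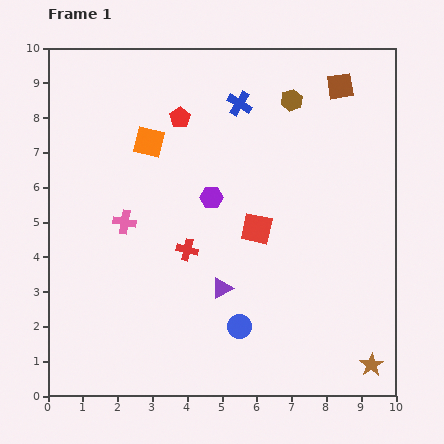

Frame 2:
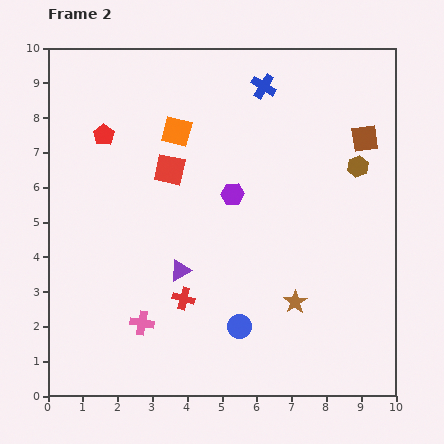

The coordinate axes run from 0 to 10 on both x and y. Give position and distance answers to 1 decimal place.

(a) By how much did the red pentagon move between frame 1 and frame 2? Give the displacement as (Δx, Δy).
(-2.2, -0.5)

The red pentagon was at (3.8, 8.0) in frame 1 and (1.6, 7.5) in frame 2.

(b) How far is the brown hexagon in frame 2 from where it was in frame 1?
2.7

The brown hexagon moved from (7.0, 8.5) to (8.9, 6.6), a distance of √(1.9² + 1.9²) ≈ 2.7.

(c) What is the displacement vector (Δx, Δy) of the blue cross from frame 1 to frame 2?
(0.7, 0.5)

The blue cross was at (5.5, 8.4) in frame 1 and (6.2, 8.9) in frame 2.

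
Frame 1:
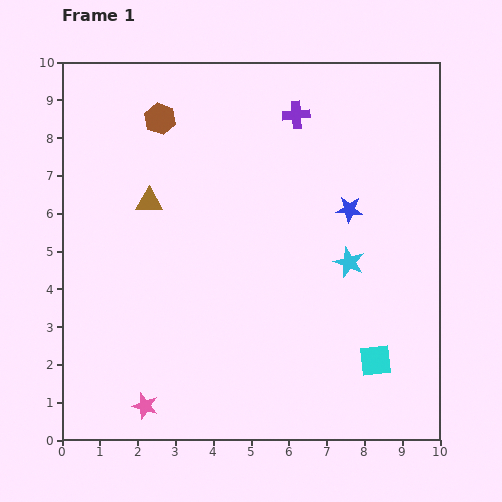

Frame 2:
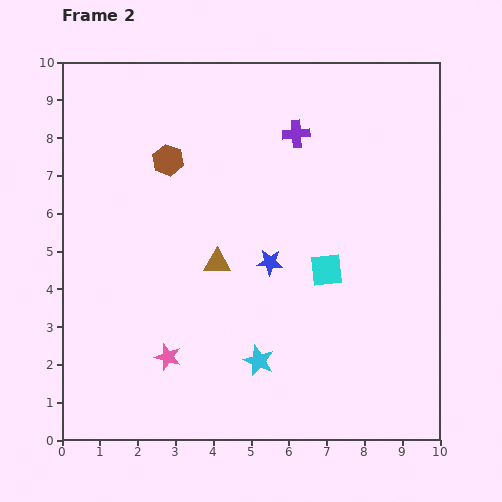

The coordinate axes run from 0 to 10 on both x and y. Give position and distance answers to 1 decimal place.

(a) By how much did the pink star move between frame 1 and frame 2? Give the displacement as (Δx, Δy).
(0.6, 1.3)

The pink star was at (2.2, 0.9) in frame 1 and (2.8, 2.2) in frame 2.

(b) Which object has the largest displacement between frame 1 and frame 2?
the cyan star

(moved 3.5; next 2.7)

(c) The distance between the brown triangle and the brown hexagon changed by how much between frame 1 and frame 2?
+0.8

Distance in frame 1: 2.2. Distance in frame 2: 3.0.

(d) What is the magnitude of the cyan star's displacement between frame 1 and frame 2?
3.5

The cyan star moved from (7.6, 4.7) to (5.2, 2.1), a distance of √(2.4² + 2.6²) ≈ 3.5.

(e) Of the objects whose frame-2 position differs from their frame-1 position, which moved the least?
the purple cross

(moved 0.5)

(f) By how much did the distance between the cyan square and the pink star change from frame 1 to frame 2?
-1.4

Distance in frame 1: 6.2. Distance in frame 2: 4.8.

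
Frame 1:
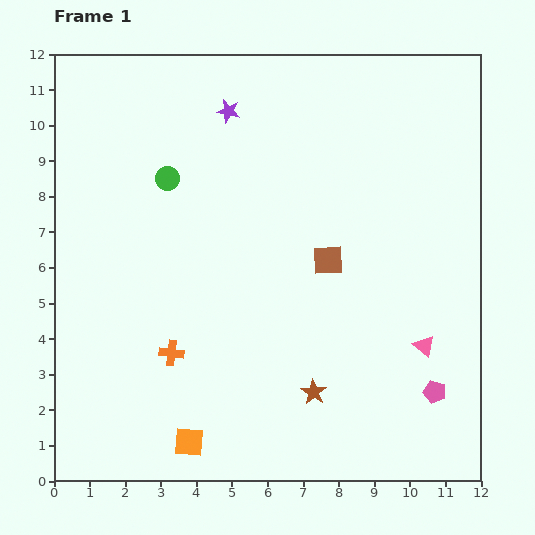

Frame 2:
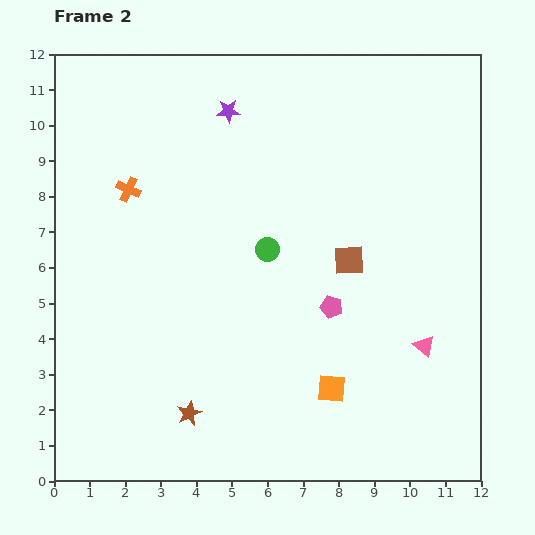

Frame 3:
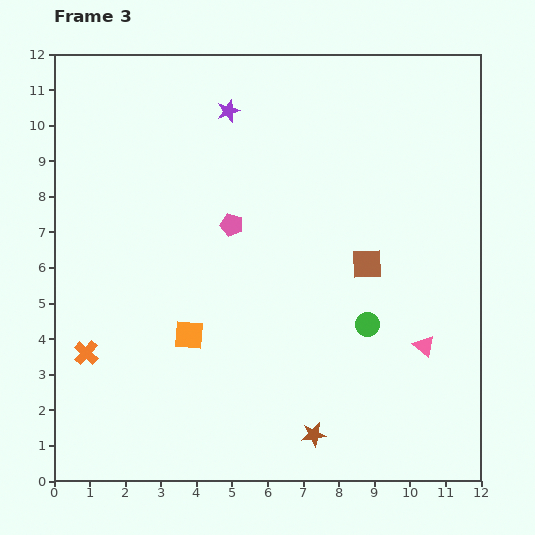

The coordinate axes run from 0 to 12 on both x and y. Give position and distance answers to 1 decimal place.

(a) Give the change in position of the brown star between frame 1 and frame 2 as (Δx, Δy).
(-3.5, -0.6)

The brown star was at (7.3, 2.5) in frame 1 and (3.8, 1.9) in frame 2.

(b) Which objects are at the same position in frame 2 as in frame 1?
the purple star, the pink triangle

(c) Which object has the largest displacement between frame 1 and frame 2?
the orange cross

(moved 4.8; next 4.3)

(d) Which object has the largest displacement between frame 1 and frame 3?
the pink pentagon

(moved 7.4; next 6.9)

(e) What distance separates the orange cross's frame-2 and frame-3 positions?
4.8

The orange cross moved from (2.1, 8.2) to (0.9, 3.6), a distance of √(1.2² + 4.6²) ≈ 4.8.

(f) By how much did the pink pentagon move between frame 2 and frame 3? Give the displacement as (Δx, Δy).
(-2.8, 2.3)

The pink pentagon was at (7.8, 4.9) in frame 2 and (5.0, 7.2) in frame 3.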